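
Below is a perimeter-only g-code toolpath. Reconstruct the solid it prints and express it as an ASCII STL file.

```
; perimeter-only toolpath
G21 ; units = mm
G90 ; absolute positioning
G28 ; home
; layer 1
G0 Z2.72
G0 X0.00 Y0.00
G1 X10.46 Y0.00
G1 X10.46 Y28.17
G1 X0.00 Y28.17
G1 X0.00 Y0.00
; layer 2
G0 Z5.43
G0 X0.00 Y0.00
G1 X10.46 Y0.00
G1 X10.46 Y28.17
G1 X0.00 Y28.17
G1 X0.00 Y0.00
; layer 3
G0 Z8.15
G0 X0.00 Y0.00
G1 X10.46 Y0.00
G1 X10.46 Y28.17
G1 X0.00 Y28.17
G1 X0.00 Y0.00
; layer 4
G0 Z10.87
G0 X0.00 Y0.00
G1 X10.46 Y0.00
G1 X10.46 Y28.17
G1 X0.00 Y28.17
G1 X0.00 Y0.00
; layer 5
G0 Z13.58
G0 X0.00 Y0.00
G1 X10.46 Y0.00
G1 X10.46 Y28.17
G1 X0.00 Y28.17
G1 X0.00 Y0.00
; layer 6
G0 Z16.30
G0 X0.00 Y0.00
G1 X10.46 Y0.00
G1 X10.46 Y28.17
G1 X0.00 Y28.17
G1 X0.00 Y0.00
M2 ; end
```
solid part
  facet normal 0.0000 0.0000 -1.0000
    outer loop
      vertex 10.46 28.17 0.00
      vertex 10.46 0.00 0.00
      vertex 0.00 0.00 0.00
    endloop
  endfacet
  facet normal 0.0000 0.0000 -1.0000
    outer loop
      vertex 0.00 28.17 0.00
      vertex 10.46 28.17 0.00
      vertex 0.00 0.00 0.00
    endloop
  endfacet
  facet normal 0.0000 0.0000 1.0000
    outer loop
      vertex 0.00 0.00 16.30
      vertex 10.46 0.00 16.30
      vertex 10.46 28.17 16.30
    endloop
  endfacet
  facet normal 0.0000 0.0000 1.0000
    outer loop
      vertex 0.00 0.00 16.30
      vertex 10.46 28.17 16.30
      vertex 0.00 28.17 16.30
    endloop
  endfacet
  facet normal 0.0000 -1.0000 0.0000
    outer loop
      vertex 0.00 0.00 0.00
      vertex 10.46 0.00 0.00
      vertex 10.46 0.00 16.30
    endloop
  endfacet
  facet normal 0.0000 -1.0000 0.0000
    outer loop
      vertex 0.00 0.00 0.00
      vertex 10.46 0.00 16.30
      vertex 0.00 0.00 16.30
    endloop
  endfacet
  facet normal 0.0000 1.0000 0.0000
    outer loop
      vertex 10.46 28.17 16.30
      vertex 10.46 28.17 0.00
      vertex 0.00 28.17 0.00
    endloop
  endfacet
  facet normal 0.0000 1.0000 0.0000
    outer loop
      vertex 0.00 28.17 16.30
      vertex 10.46 28.17 16.30
      vertex 0.00 28.17 0.00
    endloop
  endfacet
  facet normal -1.0000 0.0000 0.0000
    outer loop
      vertex 0.00 28.17 16.30
      vertex 0.00 28.17 0.00
      vertex 0.00 0.00 0.00
    endloop
  endfacet
  facet normal -1.0000 0.0000 0.0000
    outer loop
      vertex 0.00 0.00 16.30
      vertex 0.00 28.17 16.30
      vertex 0.00 0.00 0.00
    endloop
  endfacet
  facet normal 1.0000 0.0000 0.0000
    outer loop
      vertex 10.46 0.00 0.00
      vertex 10.46 28.17 0.00
      vertex 10.46 28.17 16.30
    endloop
  endfacet
  facet normal 1.0000 0.0000 0.0000
    outer loop
      vertex 10.46 0.00 0.00
      vertex 10.46 28.17 16.30
      vertex 10.46 0.00 16.30
    endloop
  endfacet
endsolid part

The G0 Z moves step by Δz≈2.72 mm. Every layer's G1 loop is the same polygon, so the solid is a straight extrusion of it from z=0 to z≈16.3. Closing with flat bottom and top caps and triangulating gives 12 facets — a rectangular box, roughly 10.5 × 28.2 mm footprint and 16.3 mm tall.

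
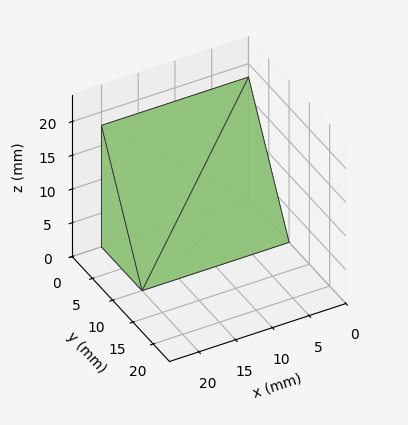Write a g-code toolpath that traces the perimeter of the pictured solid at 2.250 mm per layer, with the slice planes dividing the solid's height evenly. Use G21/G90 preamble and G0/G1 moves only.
Reading the render: the shape is a wedge (ramp): 20 × 10 mm base, rising to 18 mm along the y=0 edge and sloping linearly to z=0 at y=10 (dimensions read to the nearest mm from the axis ticks). For the g-code, the solid's height is divided into equal slices at the stated Δz and each level perimeter traced with G1 moves after a G0 lift.

; perimeter-only toolpath
G21 ; units = mm
G90 ; absolute positioning
G28 ; home
; layer 1
G0 Z2.250
G0 X0.000 Y0.000
G1 X20.000 Y0.000
G1 X20.000 Y8.750
G1 X0.000 Y8.750
G1 X0.000 Y0.000
; layer 2
G0 Z4.500
G0 X0.000 Y0.000
G1 X20.000 Y0.000
G1 X20.000 Y7.500
G1 X0.000 Y7.500
G1 X0.000 Y0.000
; layer 3
G0 Z6.750
G0 X0.000 Y0.000
G1 X20.000 Y0.000
G1 X20.000 Y6.250
G1 X0.000 Y6.250
G1 X0.000 Y0.000
; layer 4
G0 Z9.000
G0 X0.000 Y0.000
G1 X20.000 Y0.000
G1 X20.000 Y5.000
G1 X0.000 Y5.000
G1 X0.000 Y0.000
; layer 5
G0 Z11.250
G0 X0.000 Y0.000
G1 X20.000 Y0.000
G1 X20.000 Y3.750
G1 X0.000 Y3.750
G1 X0.000 Y0.000
; layer 6
G0 Z13.500
G0 X0.000 Y0.000
G1 X20.000 Y0.000
G1 X20.000 Y2.500
G1 X0.000 Y2.500
G1 X0.000 Y0.000
; layer 7
G0 Z15.750
G0 X0.000 Y0.000
G1 X20.000 Y0.000
G1 X20.000 Y1.250
G1 X0.000 Y1.250
G1 X0.000 Y0.000
M2 ; end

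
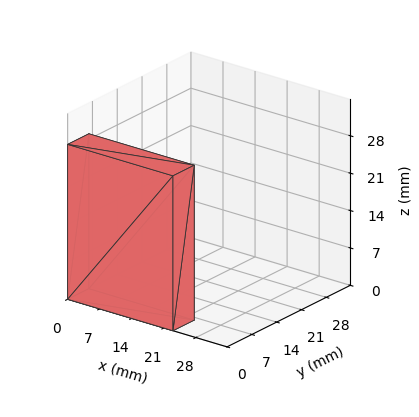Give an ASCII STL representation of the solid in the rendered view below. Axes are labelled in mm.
Reading the render: the shape is a rectangular box, roughly 23 × 6 mm footprint and 29 mm tall (dimensions read to the nearest mm from the axis ticks). For the STL, each face is triangulated and given an outward normal.

solid part
  facet normal 0.0000 0.0000 -1.0000
    outer loop
      vertex 23.00 6.00 0.00
      vertex 23.00 0.00 0.00
      vertex 0.00 0.00 0.00
    endloop
  endfacet
  facet normal 0.0000 0.0000 -1.0000
    outer loop
      vertex 0.00 6.00 0.00
      vertex 23.00 6.00 0.00
      vertex 0.00 0.00 0.00
    endloop
  endfacet
  facet normal 0.0000 0.0000 1.0000
    outer loop
      vertex 0.00 0.00 29.00
      vertex 23.00 0.00 29.00
      vertex 23.00 6.00 29.00
    endloop
  endfacet
  facet normal 0.0000 0.0000 1.0000
    outer loop
      vertex 0.00 0.00 29.00
      vertex 23.00 6.00 29.00
      vertex 0.00 6.00 29.00
    endloop
  endfacet
  facet normal 0.0000 -1.0000 0.0000
    outer loop
      vertex 0.00 0.00 0.00
      vertex 23.00 0.00 0.00
      vertex 23.00 0.00 29.00
    endloop
  endfacet
  facet normal 0.0000 -1.0000 0.0000
    outer loop
      vertex 0.00 0.00 0.00
      vertex 23.00 0.00 29.00
      vertex 0.00 0.00 29.00
    endloop
  endfacet
  facet normal 0.0000 1.0000 0.0000
    outer loop
      vertex 23.00 6.00 29.00
      vertex 23.00 6.00 0.00
      vertex 0.00 6.00 0.00
    endloop
  endfacet
  facet normal 0.0000 1.0000 0.0000
    outer loop
      vertex 0.00 6.00 29.00
      vertex 23.00 6.00 29.00
      vertex 0.00 6.00 0.00
    endloop
  endfacet
  facet normal -1.0000 0.0000 0.0000
    outer loop
      vertex 0.00 6.00 29.00
      vertex 0.00 6.00 0.00
      vertex 0.00 0.00 0.00
    endloop
  endfacet
  facet normal -1.0000 0.0000 0.0000
    outer loop
      vertex 0.00 0.00 29.00
      vertex 0.00 6.00 29.00
      vertex 0.00 0.00 0.00
    endloop
  endfacet
  facet normal 1.0000 0.0000 0.0000
    outer loop
      vertex 23.00 0.00 0.00
      vertex 23.00 6.00 0.00
      vertex 23.00 6.00 29.00
    endloop
  endfacet
  facet normal 1.0000 0.0000 0.0000
    outer loop
      vertex 23.00 0.00 0.00
      vertex 23.00 6.00 29.00
      vertex 23.00 0.00 29.00
    endloop
  endfacet
endsolid part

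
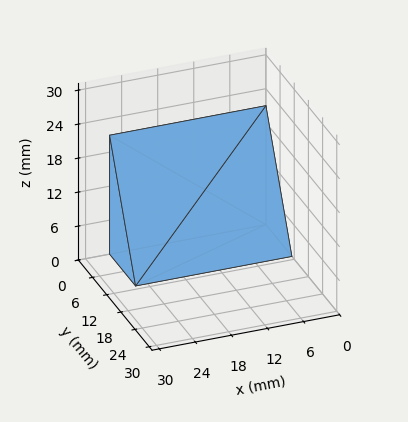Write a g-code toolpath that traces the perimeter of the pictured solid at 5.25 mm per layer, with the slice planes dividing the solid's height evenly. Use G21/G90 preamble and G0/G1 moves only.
Reading the render: the shape is a wedge (ramp): 26 × 11 mm base, rising to 21 mm along the y=0 edge and sloping linearly to z=0 at y=11 (dimensions read to the nearest mm from the axis ticks). For the g-code, the solid's height is divided into equal slices at the stated Δz and each level perimeter traced with G1 moves after a G0 lift.

; perimeter-only toolpath
G21 ; units = mm
G90 ; absolute positioning
G28 ; home
; layer 1
G0 Z5.25
G0 X0.00 Y0.00
G1 X26.00 Y0.00
G1 X26.00 Y8.25
G1 X0.00 Y8.25
G1 X0.00 Y0.00
; layer 2
G0 Z10.50
G0 X0.00 Y0.00
G1 X26.00 Y0.00
G1 X26.00 Y5.50
G1 X0.00 Y5.50
G1 X0.00 Y0.00
; layer 3
G0 Z15.75
G0 X0.00 Y0.00
G1 X26.00 Y0.00
G1 X26.00 Y2.75
G1 X0.00 Y2.75
G1 X0.00 Y0.00
M2 ; end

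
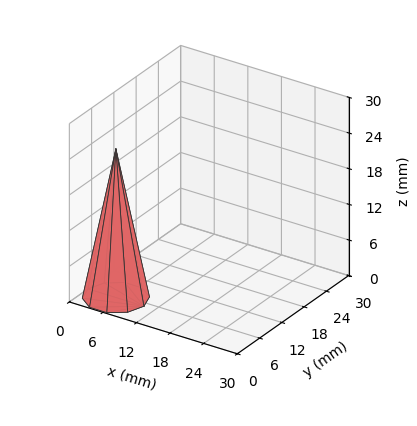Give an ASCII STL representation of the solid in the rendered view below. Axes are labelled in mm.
Reading the render: the shape is a regular 10-sided pyramid, base circumscribed radius ≈ 5 mm, apex at z ≈ 25 mm (dimensions read to the nearest mm from the axis ticks). For the STL, each face is triangulated and given an outward normal.

solid part
  facet normal 0.0000 0.0000 -1.0000
    outer loop
      vertex 6.545 9.755 0.000
      vertex 9.045 7.939 0.000
      vertex 10.000 5.000 0.000
    endloop
  endfacet
  facet normal 0.0000 0.0000 -1.0000
    outer loop
      vertex 3.455 9.755 0.000
      vertex 6.545 9.755 0.000
      vertex 10.000 5.000 0.000
    endloop
  endfacet
  facet normal 0.0000 0.0000 -1.0000
    outer loop
      vertex 0.955 7.939 0.000
      vertex 3.455 9.755 0.000
      vertex 10.000 5.000 0.000
    endloop
  endfacet
  facet normal 0.0000 0.0000 -1.0000
    outer loop
      vertex 0.000 5.000 0.000
      vertex 0.955 7.939 0.000
      vertex 10.000 5.000 0.000
    endloop
  endfacet
  facet normal 0.0000 0.0000 -1.0000
    outer loop
      vertex 0.955 2.061 0.000
      vertex 0.000 5.000 0.000
      vertex 10.000 5.000 0.000
    endloop
  endfacet
  facet normal 0.0000 0.0000 -1.0000
    outer loop
      vertex 3.455 0.245 0.000
      vertex 0.955 2.061 0.000
      vertex 10.000 5.000 0.000
    endloop
  endfacet
  facet normal 0.0000 0.0000 -1.0000
    outer loop
      vertex 6.545 0.245 0.000
      vertex 3.455 0.245 0.000
      vertex 10.000 5.000 0.000
    endloop
  endfacet
  facet normal 0.0000 0.0000 -1.0000
    outer loop
      vertex 9.045 2.061 0.000
      vertex 6.545 0.245 0.000
      vertex 10.000 5.000 0.000
    endloop
  endfacet
  facet normal 0.9343 0.3036 0.1869
    outer loop
      vertex 10.000 5.000 0.000
      vertex 9.045 7.939 0.000
      vertex 5.000 5.000 25.000
    endloop
  endfacet
  facet normal 0.5774 0.7948 0.1869
    outer loop
      vertex 9.045 7.939 0.000
      vertex 6.545 9.755 0.000
      vertex 5.000 5.000 25.000
    endloop
  endfacet
  facet normal 0.0000 0.9824 0.1869
    outer loop
      vertex 6.545 9.755 0.000
      vertex 3.455 9.755 0.000
      vertex 5.000 5.000 25.000
    endloop
  endfacet
  facet normal -0.5774 0.7948 0.1869
    outer loop
      vertex 3.455 9.755 0.000
      vertex 0.955 7.939 0.000
      vertex 5.000 5.000 25.000
    endloop
  endfacet
  facet normal -0.9343 0.3036 0.1869
    outer loop
      vertex 0.955 7.939 0.000
      vertex 0.000 5.000 0.000
      vertex 5.000 5.000 25.000
    endloop
  endfacet
  facet normal -0.9343 -0.3036 0.1869
    outer loop
      vertex 0.000 5.000 0.000
      vertex 0.955 2.061 0.000
      vertex 5.000 5.000 25.000
    endloop
  endfacet
  facet normal -0.5774 -0.7948 0.1869
    outer loop
      vertex 0.955 2.061 0.000
      vertex 3.455 0.245 0.000
      vertex 5.000 5.000 25.000
    endloop
  endfacet
  facet normal 0.0000 -0.9824 0.1869
    outer loop
      vertex 3.455 0.245 0.000
      vertex 6.545 0.245 0.000
      vertex 5.000 5.000 25.000
    endloop
  endfacet
  facet normal 0.5774 -0.7948 0.1869
    outer loop
      vertex 6.545 0.245 0.000
      vertex 9.045 2.061 0.000
      vertex 5.000 5.000 25.000
    endloop
  endfacet
  facet normal 0.9343 -0.3036 0.1869
    outer loop
      vertex 9.045 2.061 0.000
      vertex 10.000 5.000 0.000
      vertex 5.000 5.000 25.000
    endloop
  endfacet
endsolid part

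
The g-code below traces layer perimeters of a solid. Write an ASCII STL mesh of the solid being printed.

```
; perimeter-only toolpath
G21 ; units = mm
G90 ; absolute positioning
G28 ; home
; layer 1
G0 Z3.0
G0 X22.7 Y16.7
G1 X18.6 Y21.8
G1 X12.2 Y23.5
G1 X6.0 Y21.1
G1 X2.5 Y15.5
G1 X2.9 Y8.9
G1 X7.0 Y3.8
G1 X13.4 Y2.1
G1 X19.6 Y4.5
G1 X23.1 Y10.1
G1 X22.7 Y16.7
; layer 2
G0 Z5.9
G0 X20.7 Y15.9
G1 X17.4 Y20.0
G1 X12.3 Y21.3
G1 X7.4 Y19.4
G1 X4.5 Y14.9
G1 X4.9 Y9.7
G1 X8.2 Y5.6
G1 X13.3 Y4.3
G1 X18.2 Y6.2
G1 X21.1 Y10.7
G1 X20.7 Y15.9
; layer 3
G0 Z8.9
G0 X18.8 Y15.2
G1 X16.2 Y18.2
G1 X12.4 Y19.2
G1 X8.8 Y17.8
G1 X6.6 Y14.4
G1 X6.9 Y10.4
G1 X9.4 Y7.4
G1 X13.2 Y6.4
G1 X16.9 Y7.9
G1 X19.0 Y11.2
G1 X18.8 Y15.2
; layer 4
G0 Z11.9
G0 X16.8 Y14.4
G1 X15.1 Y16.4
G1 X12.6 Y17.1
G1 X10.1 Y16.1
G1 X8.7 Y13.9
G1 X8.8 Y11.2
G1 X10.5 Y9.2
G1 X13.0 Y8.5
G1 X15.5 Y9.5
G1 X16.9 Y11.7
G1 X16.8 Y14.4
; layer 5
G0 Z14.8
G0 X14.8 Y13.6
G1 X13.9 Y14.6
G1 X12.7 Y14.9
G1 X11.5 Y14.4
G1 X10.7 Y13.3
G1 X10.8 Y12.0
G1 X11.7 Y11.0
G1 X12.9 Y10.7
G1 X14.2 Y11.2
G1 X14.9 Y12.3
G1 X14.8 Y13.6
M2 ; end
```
solid part
  facet normal 0.0000 0.0000 -1.0000
    outer loop
      vertex 12.1 25.6 0.0
      vertex 19.7 23.6 0.0
      vertex 24.7 17.5 0.0
    endloop
  endfacet
  facet normal 0.0000 0.0000 -1.0000
    outer loop
      vertex 4.7 22.7 0.0
      vertex 12.1 25.6 0.0
      vertex 24.7 17.5 0.0
    endloop
  endfacet
  facet normal 0.0000 0.0000 -1.0000
    outer loop
      vertex 0.4 16.0 0.0
      vertex 4.7 22.7 0.0
      vertex 24.7 17.5 0.0
    endloop
  endfacet
  facet normal 0.0000 0.0000 -1.0000
    outer loop
      vertex 0.9 8.1 0.0
      vertex 0.4 16.0 0.0
      vertex 24.7 17.5 0.0
    endloop
  endfacet
  facet normal 0.0000 0.0000 -1.0000
    outer loop
      vertex 5.9 2.0 0.0
      vertex 0.9 8.1 0.0
      vertex 24.7 17.5 0.0
    endloop
  endfacet
  facet normal 0.0000 0.0000 -1.0000
    outer loop
      vertex 13.5 0.0 0.0
      vertex 5.9 2.0 0.0
      vertex 24.7 17.5 0.0
    endloop
  endfacet
  facet normal 0.0000 0.0000 -1.0000
    outer loop
      vertex 20.9 2.9 0.0
      vertex 13.5 0.0 0.0
      vertex 24.7 17.5 0.0
    endloop
  endfacet
  facet normal 0.0000 0.0000 -1.0000
    outer loop
      vertex 25.2 9.6 0.0
      vertex 20.9 2.9 0.0
      vertex 24.7 17.5 0.0
    endloop
  endfacet
  facet normal 0.6382 0.5231 0.5648
    outer loop
      vertex 24.7 17.5 0.0
      vertex 19.7 23.6 0.0
      vertex 12.8 12.8 17.8
    endloop
  endfacet
  facet normal 0.2099 0.7977 0.5654
    outer loop
      vertex 19.7 23.6 0.0
      vertex 12.1 25.6 0.0
      vertex 12.8 12.8 17.8
    endloop
  endfacet
  facet normal -0.3012 0.7685 0.5645
    outer loop
      vertex 12.1 25.6 0.0
      vertex 4.7 22.7 0.0
      vertex 12.8 12.8 17.8
    endloop
  endfacet
  facet normal -0.6948 0.4459 0.5642
    outer loop
      vertex 4.7 22.7 0.0
      vertex 0.4 16.0 0.0
      vertex 12.8 12.8 17.8
    endloop
  endfacet
  facet normal -0.8238 -0.0521 0.5645
    outer loop
      vertex 0.4 16.0 0.0
      vertex 0.9 8.1 0.0
      vertex 12.8 12.8 17.8
    endloop
  endfacet
  facet normal -0.6382 -0.5231 0.5648
    outer loop
      vertex 0.9 8.1 0.0
      vertex 5.9 2.0 0.0
      vertex 12.8 12.8 17.8
    endloop
  endfacet
  facet normal -0.2099 -0.7977 0.5654
    outer loop
      vertex 5.9 2.0 0.0
      vertex 13.5 0.0 0.0
      vertex 12.8 12.8 17.8
    endloop
  endfacet
  facet normal 0.3012 -0.7685 0.5645
    outer loop
      vertex 13.5 0.0 0.0
      vertex 20.9 2.9 0.0
      vertex 12.8 12.8 17.8
    endloop
  endfacet
  facet normal 0.6948 -0.4459 0.5642
    outer loop
      vertex 20.9 2.9 0.0
      vertex 25.2 9.6 0.0
      vertex 12.8 12.8 17.8
    endloop
  endfacet
  facet normal 0.8238 0.0521 0.5645
    outer loop
      vertex 25.2 9.6 0.0
      vertex 24.7 17.5 0.0
      vertex 12.8 12.8 17.8
    endloop
  endfacet
endsolid part

The G0 Z moves step by Δz≈3.0 mm. The G1 loops shrink linearly with z, so the solid tapers from its base footprint up to z≈17.8. Closing with a flat bottom cap and the tapered top and triangulating gives 18 facets — a regular 10-sided pyramid, base circumscribed radius ≈ 12.8 mm, apex at z ≈ 17.8 mm.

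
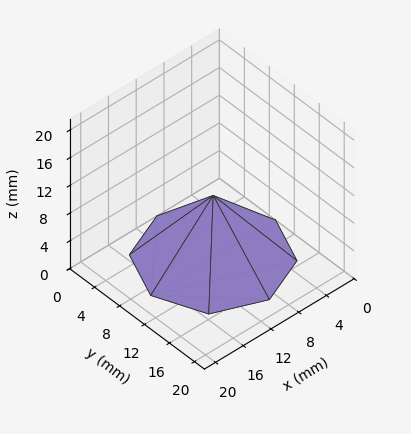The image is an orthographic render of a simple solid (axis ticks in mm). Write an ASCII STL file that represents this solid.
Reading the render: the shape is a regular 8-sided pyramid, base circumscribed radius ≈ 9 mm, apex at z ≈ 9 mm (dimensions read to the nearest mm from the axis ticks). For the STL, each face is triangulated and given an outward normal.

solid part
  facet normal 0.0000 0.0000 -1.0000
    outer loop
      vertex 9.00 18.00 0.00
      vertex 15.36 15.36 0.00
      vertex 18.00 9.00 0.00
    endloop
  endfacet
  facet normal 0.0000 0.0000 -1.0000
    outer loop
      vertex 2.64 15.36 0.00
      vertex 9.00 18.00 0.00
      vertex 18.00 9.00 0.00
    endloop
  endfacet
  facet normal 0.0000 0.0000 -1.0000
    outer loop
      vertex 0.00 9.00 0.00
      vertex 2.64 15.36 0.00
      vertex 18.00 9.00 0.00
    endloop
  endfacet
  facet normal 0.0000 0.0000 -1.0000
    outer loop
      vertex 2.64 2.64 0.00
      vertex 0.00 9.00 0.00
      vertex 18.00 9.00 0.00
    endloop
  endfacet
  facet normal 0.0000 0.0000 -1.0000
    outer loop
      vertex 9.00 0.00 0.00
      vertex 2.64 2.64 0.00
      vertex 18.00 9.00 0.00
    endloop
  endfacet
  facet normal 0.0000 0.0000 -1.0000
    outer loop
      vertex 15.36 2.64 0.00
      vertex 9.00 0.00 0.00
      vertex 18.00 9.00 0.00
    endloop
  endfacet
  facet normal 0.6785 0.2816 0.6785
    outer loop
      vertex 18.00 9.00 0.00
      vertex 15.36 15.36 0.00
      vertex 9.00 9.00 9.00
    endloop
  endfacet
  facet normal 0.2816 0.6785 0.6785
    outer loop
      vertex 15.36 15.36 0.00
      vertex 9.00 18.00 0.00
      vertex 9.00 9.00 9.00
    endloop
  endfacet
  facet normal -0.2816 0.6785 0.6785
    outer loop
      vertex 9.00 18.00 0.00
      vertex 2.64 15.36 0.00
      vertex 9.00 9.00 9.00
    endloop
  endfacet
  facet normal -0.6785 0.2816 0.6785
    outer loop
      vertex 2.64 15.36 0.00
      vertex 0.00 9.00 0.00
      vertex 9.00 9.00 9.00
    endloop
  endfacet
  facet normal -0.6785 -0.2816 0.6785
    outer loop
      vertex 0.00 9.00 0.00
      vertex 2.64 2.64 0.00
      vertex 9.00 9.00 9.00
    endloop
  endfacet
  facet normal -0.2816 -0.6785 0.6785
    outer loop
      vertex 2.64 2.64 0.00
      vertex 9.00 0.00 0.00
      vertex 9.00 9.00 9.00
    endloop
  endfacet
  facet normal 0.2816 -0.6785 0.6785
    outer loop
      vertex 9.00 0.00 0.00
      vertex 15.36 2.64 0.00
      vertex 9.00 9.00 9.00
    endloop
  endfacet
  facet normal 0.6785 -0.2816 0.6785
    outer loop
      vertex 15.36 2.64 0.00
      vertex 18.00 9.00 0.00
      vertex 9.00 9.00 9.00
    endloop
  endfacet
endsolid part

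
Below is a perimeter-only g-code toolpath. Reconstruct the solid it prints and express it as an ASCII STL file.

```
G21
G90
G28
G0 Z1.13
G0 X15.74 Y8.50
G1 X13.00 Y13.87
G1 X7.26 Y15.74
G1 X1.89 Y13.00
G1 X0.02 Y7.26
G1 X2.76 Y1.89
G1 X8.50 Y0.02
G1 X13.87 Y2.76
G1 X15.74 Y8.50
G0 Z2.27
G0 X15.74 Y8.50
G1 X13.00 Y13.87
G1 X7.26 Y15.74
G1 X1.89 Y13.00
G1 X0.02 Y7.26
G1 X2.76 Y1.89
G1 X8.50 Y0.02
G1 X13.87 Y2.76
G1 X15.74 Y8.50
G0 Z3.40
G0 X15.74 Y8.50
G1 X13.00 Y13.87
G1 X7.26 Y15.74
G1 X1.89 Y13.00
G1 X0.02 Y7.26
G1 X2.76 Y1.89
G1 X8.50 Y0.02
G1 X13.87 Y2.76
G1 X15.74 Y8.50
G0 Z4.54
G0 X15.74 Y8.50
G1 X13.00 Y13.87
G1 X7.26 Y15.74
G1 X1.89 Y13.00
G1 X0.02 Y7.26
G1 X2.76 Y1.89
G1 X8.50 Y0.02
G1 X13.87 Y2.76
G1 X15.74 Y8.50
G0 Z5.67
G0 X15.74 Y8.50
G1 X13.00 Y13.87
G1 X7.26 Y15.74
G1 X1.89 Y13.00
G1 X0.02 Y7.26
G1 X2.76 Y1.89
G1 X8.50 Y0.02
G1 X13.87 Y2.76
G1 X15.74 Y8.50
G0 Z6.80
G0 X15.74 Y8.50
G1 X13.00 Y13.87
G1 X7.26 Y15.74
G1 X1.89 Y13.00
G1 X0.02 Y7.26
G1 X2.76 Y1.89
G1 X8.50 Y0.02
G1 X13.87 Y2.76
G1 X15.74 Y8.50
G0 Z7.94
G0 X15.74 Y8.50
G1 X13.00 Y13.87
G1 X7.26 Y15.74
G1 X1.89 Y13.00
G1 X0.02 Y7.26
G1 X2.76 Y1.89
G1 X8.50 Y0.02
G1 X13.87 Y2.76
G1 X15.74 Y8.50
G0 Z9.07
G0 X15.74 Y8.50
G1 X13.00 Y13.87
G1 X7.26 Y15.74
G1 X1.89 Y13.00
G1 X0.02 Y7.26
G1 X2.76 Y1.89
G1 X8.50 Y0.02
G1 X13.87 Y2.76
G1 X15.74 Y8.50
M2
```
solid part
  facet normal 0.0000 0.0000 -1.0000
    outer loop
      vertex 7.26 15.74 0.00
      vertex 13.00 13.87 0.00
      vertex 15.74 8.50 0.00
    endloop
  endfacet
  facet normal 0.0000 0.0000 -1.0000
    outer loop
      vertex 1.89 13.00 0.00
      vertex 7.26 15.74 0.00
      vertex 15.74 8.50 0.00
    endloop
  endfacet
  facet normal 0.0000 0.0000 -1.0000
    outer loop
      vertex 0.02 7.26 0.00
      vertex 1.89 13.00 0.00
      vertex 15.74 8.50 0.00
    endloop
  endfacet
  facet normal 0.0000 0.0000 -1.0000
    outer loop
      vertex 2.76 1.89 0.00
      vertex 0.02 7.26 0.00
      vertex 15.74 8.50 0.00
    endloop
  endfacet
  facet normal 0.0000 0.0000 -1.0000
    outer loop
      vertex 8.50 0.02 0.00
      vertex 2.76 1.89 0.00
      vertex 15.74 8.50 0.00
    endloop
  endfacet
  facet normal 0.0000 0.0000 -1.0000
    outer loop
      vertex 13.87 2.76 0.00
      vertex 8.50 0.02 0.00
      vertex 15.74 8.50 0.00
    endloop
  endfacet
  facet normal 0.0000 0.0000 1.0000
    outer loop
      vertex 15.74 8.50 9.07
      vertex 13.00 13.87 9.07
      vertex 7.26 15.74 9.07
    endloop
  endfacet
  facet normal 0.0000 0.0000 1.0000
    outer loop
      vertex 15.74 8.50 9.07
      vertex 7.26 15.74 9.07
      vertex 1.89 13.00 9.07
    endloop
  endfacet
  facet normal 0.0000 0.0000 1.0000
    outer loop
      vertex 15.74 8.50 9.07
      vertex 1.89 13.00 9.07
      vertex 0.02 7.26 9.07
    endloop
  endfacet
  facet normal 0.0000 0.0000 1.0000
    outer loop
      vertex 15.74 8.50 9.07
      vertex 0.02 7.26 9.07
      vertex 2.76 1.89 9.07
    endloop
  endfacet
  facet normal 0.0000 0.0000 1.0000
    outer loop
      vertex 15.74 8.50 9.07
      vertex 2.76 1.89 9.07
      vertex 8.50 0.02 9.07
    endloop
  endfacet
  facet normal 0.0000 0.0000 1.0000
    outer loop
      vertex 15.74 8.50 9.07
      vertex 8.50 0.02 9.07
      vertex 13.87 2.76 9.07
    endloop
  endfacet
  facet normal 0.8907 0.4545 0.0000
    outer loop
      vertex 15.74 8.50 0.00
      vertex 13.00 13.87 0.00
      vertex 13.00 13.87 9.07
    endloop
  endfacet
  facet normal 0.8907 0.4545 0.0000
    outer loop
      vertex 15.74 8.50 0.00
      vertex 13.00 13.87 9.07
      vertex 15.74 8.50 9.07
    endloop
  endfacet
  facet normal 0.3098 0.9508 0.0000
    outer loop
      vertex 13.00 13.87 0.00
      vertex 7.26 15.74 0.00
      vertex 7.26 15.74 9.07
    endloop
  endfacet
  facet normal 0.3098 0.9508 0.0000
    outer loop
      vertex 13.00 13.87 0.00
      vertex 7.26 15.74 9.07
      vertex 13.00 13.87 9.07
    endloop
  endfacet
  facet normal -0.4545 0.8907 0.0000
    outer loop
      vertex 7.26 15.74 0.00
      vertex 1.89 13.00 0.00
      vertex 1.89 13.00 9.07
    endloop
  endfacet
  facet normal -0.4545 0.8907 0.0000
    outer loop
      vertex 7.26 15.74 0.00
      vertex 1.89 13.00 9.07
      vertex 7.26 15.74 9.07
    endloop
  endfacet
  facet normal -0.9508 0.3098 0.0000
    outer loop
      vertex 1.89 13.00 0.00
      vertex 0.02 7.26 0.00
      vertex 0.02 7.26 9.07
    endloop
  endfacet
  facet normal -0.9508 0.3098 0.0000
    outer loop
      vertex 1.89 13.00 0.00
      vertex 0.02 7.26 9.07
      vertex 1.89 13.00 9.07
    endloop
  endfacet
  facet normal -0.8907 -0.4545 0.0000
    outer loop
      vertex 0.02 7.26 0.00
      vertex 2.76 1.89 0.00
      vertex 2.76 1.89 9.07
    endloop
  endfacet
  facet normal -0.8907 -0.4545 0.0000
    outer loop
      vertex 0.02 7.26 0.00
      vertex 2.76 1.89 9.07
      vertex 0.02 7.26 9.07
    endloop
  endfacet
  facet normal -0.3098 -0.9508 0.0000
    outer loop
      vertex 2.76 1.89 0.00
      vertex 8.50 0.02 0.00
      vertex 8.50 0.02 9.07
    endloop
  endfacet
  facet normal -0.3098 -0.9508 0.0000
    outer loop
      vertex 2.76 1.89 0.00
      vertex 8.50 0.02 9.07
      vertex 2.76 1.89 9.07
    endloop
  endfacet
  facet normal 0.4545 -0.8907 0.0000
    outer loop
      vertex 8.50 0.02 0.00
      vertex 13.87 2.76 0.00
      vertex 13.87 2.76 9.07
    endloop
  endfacet
  facet normal 0.4545 -0.8907 0.0000
    outer loop
      vertex 8.50 0.02 0.00
      vertex 13.87 2.76 9.07
      vertex 8.50 0.02 9.07
    endloop
  endfacet
  facet normal 0.9508 -0.3098 0.0000
    outer loop
      vertex 13.87 2.76 0.00
      vertex 15.74 8.50 0.00
      vertex 15.74 8.50 9.07
    endloop
  endfacet
  facet normal 0.9508 -0.3098 0.0000
    outer loop
      vertex 13.87 2.76 0.00
      vertex 15.74 8.50 9.07
      vertex 13.87 2.76 9.07
    endloop
  endfacet
endsolid part

The G0 Z moves step by Δz≈1.13 mm. Every layer's G1 loop is the same polygon, so the solid is a straight extrusion of it from z=0 to z≈9.07. Closing with flat bottom and top caps and triangulating gives 28 facets — a regular 8-sided prism (a cylinder approximated with 8 flat sides), circumscribed radius ≈ 7.88 mm, height ≈ 9.07 mm.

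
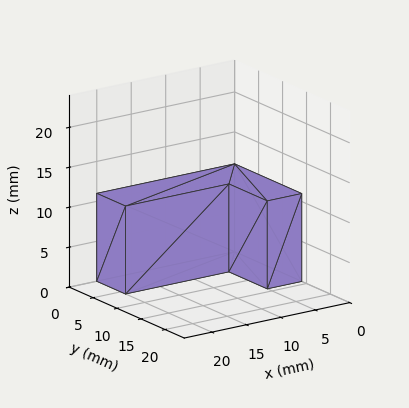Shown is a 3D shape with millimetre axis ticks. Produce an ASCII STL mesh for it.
Reading the render: the shape is an L-shaped prism: outer 20 × 14 mm, arm thicknesses ≈ 6 mm (horizontal) and 5 mm (vertical), extruded 11 mm in z (dimensions read to the nearest mm from the axis ticks). For the STL, each face is triangulated and given an outward normal.

solid part
  facet normal 0.0000 0.0000 -1.0000
    outer loop
      vertex 20.00 6.00 0.00
      vertex 20.00 0.00 0.00
      vertex 0.00 0.00 0.00
    endloop
  endfacet
  facet normal 0.0000 0.0000 -1.0000
    outer loop
      vertex 5.00 6.00 0.00
      vertex 20.00 6.00 0.00
      vertex 0.00 0.00 0.00
    endloop
  endfacet
  facet normal 0.0000 0.0000 -1.0000
    outer loop
      vertex 5.00 14.00 0.00
      vertex 5.00 6.00 0.00
      vertex 0.00 0.00 0.00
    endloop
  endfacet
  facet normal 0.0000 0.0000 -1.0000
    outer loop
      vertex 0.00 14.00 0.00
      vertex 5.00 14.00 0.00
      vertex 0.00 0.00 0.00
    endloop
  endfacet
  facet normal 0.0000 0.0000 1.0000
    outer loop
      vertex 0.00 0.00 11.00
      vertex 20.00 0.00 11.00
      vertex 20.00 6.00 11.00
    endloop
  endfacet
  facet normal 0.0000 0.0000 1.0000
    outer loop
      vertex 0.00 0.00 11.00
      vertex 20.00 6.00 11.00
      vertex 5.00 6.00 11.00
    endloop
  endfacet
  facet normal 0.0000 0.0000 1.0000
    outer loop
      vertex 0.00 0.00 11.00
      vertex 5.00 6.00 11.00
      vertex 5.00 14.00 11.00
    endloop
  endfacet
  facet normal 0.0000 0.0000 1.0000
    outer loop
      vertex 0.00 0.00 11.00
      vertex 5.00 14.00 11.00
      vertex 0.00 14.00 11.00
    endloop
  endfacet
  facet normal 0.0000 -1.0000 0.0000
    outer loop
      vertex 0.00 0.00 0.00
      vertex 20.00 0.00 0.00
      vertex 20.00 0.00 11.00
    endloop
  endfacet
  facet normal 0.0000 -1.0000 0.0000
    outer loop
      vertex 0.00 0.00 0.00
      vertex 20.00 0.00 11.00
      vertex 0.00 0.00 11.00
    endloop
  endfacet
  facet normal 1.0000 0.0000 0.0000
    outer loop
      vertex 20.00 0.00 0.00
      vertex 20.00 6.00 0.00
      vertex 20.00 6.00 11.00
    endloop
  endfacet
  facet normal 1.0000 0.0000 0.0000
    outer loop
      vertex 20.00 0.00 0.00
      vertex 20.00 6.00 11.00
      vertex 20.00 0.00 11.00
    endloop
  endfacet
  facet normal 0.0000 1.0000 0.0000
    outer loop
      vertex 20.00 6.00 0.00
      vertex 5.00 6.00 0.00
      vertex 5.00 6.00 11.00
    endloop
  endfacet
  facet normal 0.0000 1.0000 0.0000
    outer loop
      vertex 20.00 6.00 0.00
      vertex 5.00 6.00 11.00
      vertex 20.00 6.00 11.00
    endloop
  endfacet
  facet normal 1.0000 0.0000 0.0000
    outer loop
      vertex 5.00 6.00 0.00
      vertex 5.00 14.00 0.00
      vertex 5.00 14.00 11.00
    endloop
  endfacet
  facet normal 1.0000 0.0000 0.0000
    outer loop
      vertex 5.00 6.00 0.00
      vertex 5.00 14.00 11.00
      vertex 5.00 6.00 11.00
    endloop
  endfacet
  facet normal 0.0000 1.0000 0.0000
    outer loop
      vertex 5.00 14.00 0.00
      vertex 0.00 14.00 0.00
      vertex 0.00 14.00 11.00
    endloop
  endfacet
  facet normal 0.0000 1.0000 0.0000
    outer loop
      vertex 5.00 14.00 0.00
      vertex 0.00 14.00 11.00
      vertex 5.00 14.00 11.00
    endloop
  endfacet
  facet normal -1.0000 0.0000 0.0000
    outer loop
      vertex 0.00 14.00 0.00
      vertex 0.00 0.00 0.00
      vertex 0.00 0.00 11.00
    endloop
  endfacet
  facet normal -1.0000 0.0000 0.0000
    outer loop
      vertex 0.00 14.00 0.00
      vertex 0.00 0.00 11.00
      vertex 0.00 14.00 11.00
    endloop
  endfacet
endsolid part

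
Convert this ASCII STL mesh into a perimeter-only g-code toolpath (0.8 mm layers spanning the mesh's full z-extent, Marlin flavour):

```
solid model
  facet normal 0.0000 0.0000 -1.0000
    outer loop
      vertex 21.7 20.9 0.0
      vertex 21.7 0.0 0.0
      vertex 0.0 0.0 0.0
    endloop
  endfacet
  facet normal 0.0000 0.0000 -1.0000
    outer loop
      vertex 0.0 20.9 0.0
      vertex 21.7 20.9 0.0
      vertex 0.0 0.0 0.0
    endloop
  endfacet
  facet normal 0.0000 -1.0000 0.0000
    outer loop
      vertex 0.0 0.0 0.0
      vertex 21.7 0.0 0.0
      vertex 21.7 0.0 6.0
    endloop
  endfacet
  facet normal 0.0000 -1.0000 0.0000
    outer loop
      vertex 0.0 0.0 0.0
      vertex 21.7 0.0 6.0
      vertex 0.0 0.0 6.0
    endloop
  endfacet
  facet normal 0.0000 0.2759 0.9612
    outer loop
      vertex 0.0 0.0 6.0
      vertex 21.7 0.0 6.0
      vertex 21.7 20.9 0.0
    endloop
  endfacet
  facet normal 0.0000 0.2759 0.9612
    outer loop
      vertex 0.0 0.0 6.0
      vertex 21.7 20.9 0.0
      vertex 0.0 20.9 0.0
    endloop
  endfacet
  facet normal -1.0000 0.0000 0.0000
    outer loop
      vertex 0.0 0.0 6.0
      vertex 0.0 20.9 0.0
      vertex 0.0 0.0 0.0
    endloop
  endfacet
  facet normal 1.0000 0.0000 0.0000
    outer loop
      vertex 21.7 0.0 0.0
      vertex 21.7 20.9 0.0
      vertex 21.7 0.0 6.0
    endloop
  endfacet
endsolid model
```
; perimeter-only toolpath
G21 ; units = mm
G90 ; absolute positioning
G28 ; home
; layer 1
G0 Z0.8
G0 X0.0 Y0.0
G1 X21.7 Y0.0
G1 X21.7 Y18.3
G1 X0.0 Y18.3
G1 X0.0 Y0.0
; layer 2
G0 Z1.5
G0 X0.0 Y0.0
G1 X21.7 Y0.0
G1 X21.7 Y15.7
G1 X0.0 Y15.7
G1 X0.0 Y0.0
; layer 3
G0 Z2.2
G0 X0.0 Y0.0
G1 X21.7 Y0.0
G1 X21.7 Y13.1
G1 X0.0 Y13.1
G1 X0.0 Y0.0
; layer 4
G0 Z3.0
G0 X0.0 Y0.0
G1 X21.7 Y0.0
G1 X21.7 Y10.4
G1 X0.0 Y10.4
G1 X0.0 Y0.0
; layer 5
G0 Z3.8
G0 X0.0 Y0.0
G1 X21.7 Y0.0
G1 X21.7 Y7.8
G1 X0.0 Y7.8
G1 X0.0 Y0.0
; layer 6
G0 Z4.5
G0 X0.0 Y0.0
G1 X21.7 Y0.0
G1 X21.7 Y5.2
G1 X0.0 Y5.2
G1 X0.0 Y0.0
; layer 7
G0 Z5.2
G0 X0.0 Y0.0
G1 X21.7 Y0.0
G1 X21.7 Y2.6
G1 X0.0 Y2.6
G1 X0.0 Y0.0
M2 ; end

The solid is a wedge (ramp): 21.7 × 20.9 mm base, rising to 6 mm along the y=0 edge and sloping linearly to z=0 at y=20.9. Slicing at Δz = 0.8 mm — 8 equal slices spanning the solid's height, so layer i sits at z = i·h/8 — gives 7 non-empty perimeters. Each is a 4-segment closed polygon; G0 lifts to the layer z and rapids to the start vertex, then G1 traces the edges. The cross-section shrinks linearly with z (the slice at the apex is degenerate and omitted).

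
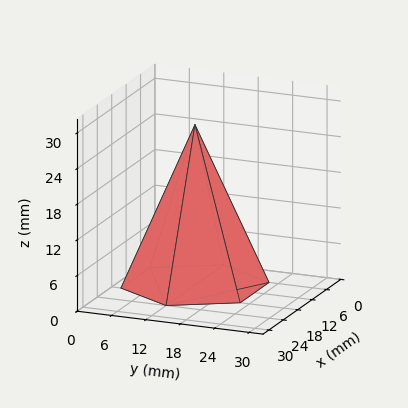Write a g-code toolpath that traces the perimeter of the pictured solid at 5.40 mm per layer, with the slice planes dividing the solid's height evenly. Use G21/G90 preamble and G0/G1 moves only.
Reading the render: the shape is a regular 6-sided pyramid, base circumscribed radius ≈ 12 mm, apex at z ≈ 27 mm (dimensions read to the nearest mm from the axis ticks). For the g-code, the solid's height is divided into equal slices at the stated Δz and each level perimeter traced with G1 moves after a G0 lift.

; perimeter-only toolpath
G21 ; units = mm
G90 ; absolute positioning
G28 ; home
; layer 1
G0 Z5.40
G0 X21.60 Y12.00
G1 X16.80 Y20.31
G1 X7.20 Y20.31
G1 X2.40 Y12.00
G1 X7.20 Y3.69
G1 X16.80 Y3.69
G1 X21.60 Y12.00
; layer 2
G0 Z10.80
G0 X19.20 Y12.00
G1 X15.60 Y18.23
G1 X8.40 Y18.23
G1 X4.80 Y12.00
G1 X8.40 Y5.77
G1 X15.60 Y5.77
G1 X19.20 Y12.00
; layer 3
G0 Z16.20
G0 X16.80 Y12.00
G1 X14.40 Y16.16
G1 X9.60 Y16.16
G1 X7.20 Y12.00
G1 X9.60 Y7.84
G1 X14.40 Y7.84
G1 X16.80 Y12.00
; layer 4
G0 Z21.60
G0 X14.40 Y12.00
G1 X13.20 Y14.08
G1 X10.80 Y14.08
G1 X9.60 Y12.00
G1 X10.80 Y9.92
G1 X13.20 Y9.92
G1 X14.40 Y12.00
M2 ; end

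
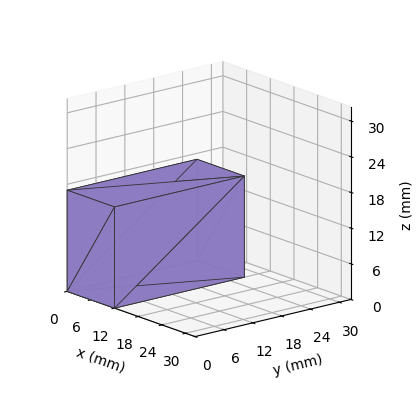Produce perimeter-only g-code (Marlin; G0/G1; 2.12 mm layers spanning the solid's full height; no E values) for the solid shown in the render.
Reading the render: the shape is a rectangular box, roughly 12 × 27 mm footprint and 17 mm tall (dimensions read to the nearest mm from the axis ticks). For the g-code, the solid's height is divided into equal slices at the stated Δz and each level perimeter traced with G1 moves after a G0 lift.

; perimeter-only toolpath
G21 ; units = mm
G90 ; absolute positioning
G28 ; home
; layer 1
G0 Z2.12
G0 X0.00 Y0.00
G1 X12.00 Y0.00
G1 X12.00 Y27.00
G1 X0.00 Y27.00
G1 X0.00 Y0.00
; layer 2
G0 Z4.25
G0 X0.00 Y0.00
G1 X12.00 Y0.00
G1 X12.00 Y27.00
G1 X0.00 Y27.00
G1 X0.00 Y0.00
; layer 3
G0 Z6.38
G0 X0.00 Y0.00
G1 X12.00 Y0.00
G1 X12.00 Y27.00
G1 X0.00 Y27.00
G1 X0.00 Y0.00
; layer 4
G0 Z8.50
G0 X0.00 Y0.00
G1 X12.00 Y0.00
G1 X12.00 Y27.00
G1 X0.00 Y27.00
G1 X0.00 Y0.00
; layer 5
G0 Z10.62
G0 X0.00 Y0.00
G1 X12.00 Y0.00
G1 X12.00 Y27.00
G1 X0.00 Y27.00
G1 X0.00 Y0.00
; layer 6
G0 Z12.75
G0 X0.00 Y0.00
G1 X12.00 Y0.00
G1 X12.00 Y27.00
G1 X0.00 Y27.00
G1 X0.00 Y0.00
; layer 7
G0 Z14.88
G0 X0.00 Y0.00
G1 X12.00 Y0.00
G1 X12.00 Y27.00
G1 X0.00 Y27.00
G1 X0.00 Y0.00
; layer 8
G0 Z17.00
G0 X0.00 Y0.00
G1 X12.00 Y0.00
G1 X12.00 Y27.00
G1 X0.00 Y27.00
G1 X0.00 Y0.00
M2 ; end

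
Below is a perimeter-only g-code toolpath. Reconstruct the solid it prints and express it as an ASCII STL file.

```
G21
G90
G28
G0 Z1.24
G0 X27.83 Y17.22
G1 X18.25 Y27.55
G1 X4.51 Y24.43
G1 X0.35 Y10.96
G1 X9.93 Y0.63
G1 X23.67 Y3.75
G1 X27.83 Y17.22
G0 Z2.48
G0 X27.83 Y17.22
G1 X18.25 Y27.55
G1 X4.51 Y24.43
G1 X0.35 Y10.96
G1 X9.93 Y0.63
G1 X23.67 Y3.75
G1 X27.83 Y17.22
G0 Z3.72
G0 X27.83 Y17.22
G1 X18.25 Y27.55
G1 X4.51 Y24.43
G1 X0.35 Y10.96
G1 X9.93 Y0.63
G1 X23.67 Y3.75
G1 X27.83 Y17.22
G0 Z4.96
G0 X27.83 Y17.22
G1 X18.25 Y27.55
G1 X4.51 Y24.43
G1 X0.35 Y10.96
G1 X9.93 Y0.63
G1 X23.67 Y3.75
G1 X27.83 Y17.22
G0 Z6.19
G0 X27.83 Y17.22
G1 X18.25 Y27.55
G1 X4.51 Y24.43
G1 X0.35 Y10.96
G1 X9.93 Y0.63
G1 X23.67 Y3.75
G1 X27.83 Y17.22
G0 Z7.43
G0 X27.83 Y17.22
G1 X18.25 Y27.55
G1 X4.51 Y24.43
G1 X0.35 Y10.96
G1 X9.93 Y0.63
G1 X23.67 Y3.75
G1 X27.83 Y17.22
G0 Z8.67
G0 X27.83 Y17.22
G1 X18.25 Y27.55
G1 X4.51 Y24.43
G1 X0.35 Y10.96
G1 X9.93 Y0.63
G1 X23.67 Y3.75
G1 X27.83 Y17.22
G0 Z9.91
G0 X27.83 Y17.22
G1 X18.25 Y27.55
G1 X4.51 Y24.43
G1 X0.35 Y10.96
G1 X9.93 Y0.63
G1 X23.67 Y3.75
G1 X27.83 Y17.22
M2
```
solid part
  facet normal 0.0000 0.0000 -1.0000
    outer loop
      vertex 4.51 24.43 0.00
      vertex 18.25 27.55 0.00
      vertex 27.83 17.22 0.00
    endloop
  endfacet
  facet normal 0.0000 0.0000 -1.0000
    outer loop
      vertex 0.35 10.96 0.00
      vertex 4.51 24.43 0.00
      vertex 27.83 17.22 0.00
    endloop
  endfacet
  facet normal 0.0000 0.0000 -1.0000
    outer loop
      vertex 9.93 0.63 0.00
      vertex 0.35 10.96 0.00
      vertex 27.83 17.22 0.00
    endloop
  endfacet
  facet normal 0.0000 0.0000 -1.0000
    outer loop
      vertex 23.67 3.75 0.00
      vertex 9.93 0.63 0.00
      vertex 27.83 17.22 0.00
    endloop
  endfacet
  facet normal 0.0000 0.0000 1.0000
    outer loop
      vertex 27.83 17.22 9.91
      vertex 18.25 27.55 9.91
      vertex 4.51 24.43 9.91
    endloop
  endfacet
  facet normal 0.0000 0.0000 1.0000
    outer loop
      vertex 27.83 17.22 9.91
      vertex 4.51 24.43 9.91
      vertex 0.35 10.96 9.91
    endloop
  endfacet
  facet normal 0.0000 0.0000 1.0000
    outer loop
      vertex 27.83 17.22 9.91
      vertex 0.35 10.96 9.91
      vertex 9.93 0.63 9.91
    endloop
  endfacet
  facet normal 0.0000 0.0000 1.0000
    outer loop
      vertex 27.83 17.22 9.91
      vertex 9.93 0.63 9.91
      vertex 23.67 3.75 9.91
    endloop
  endfacet
  facet normal 0.7332 0.6800 0.0000
    outer loop
      vertex 27.83 17.22 0.00
      vertex 18.25 27.55 0.00
      vertex 18.25 27.55 9.91
    endloop
  endfacet
  facet normal 0.7332 0.6800 0.0000
    outer loop
      vertex 27.83 17.22 0.00
      vertex 18.25 27.55 9.91
      vertex 27.83 17.22 9.91
    endloop
  endfacet
  facet normal -0.2214 0.9752 0.0000
    outer loop
      vertex 18.25 27.55 0.00
      vertex 4.51 24.43 0.00
      vertex 4.51 24.43 9.91
    endloop
  endfacet
  facet normal -0.2214 0.9752 0.0000
    outer loop
      vertex 18.25 27.55 0.00
      vertex 4.51 24.43 9.91
      vertex 18.25 27.55 9.91
    endloop
  endfacet
  facet normal -0.9555 0.2951 0.0000
    outer loop
      vertex 4.51 24.43 0.00
      vertex 0.35 10.96 0.00
      vertex 0.35 10.96 9.91
    endloop
  endfacet
  facet normal -0.9555 0.2951 0.0000
    outer loop
      vertex 4.51 24.43 0.00
      vertex 0.35 10.96 9.91
      vertex 4.51 24.43 9.91
    endloop
  endfacet
  facet normal -0.7332 -0.6800 0.0000
    outer loop
      vertex 0.35 10.96 0.00
      vertex 9.93 0.63 0.00
      vertex 9.93 0.63 9.91
    endloop
  endfacet
  facet normal -0.7332 -0.6800 0.0000
    outer loop
      vertex 0.35 10.96 0.00
      vertex 9.93 0.63 9.91
      vertex 0.35 10.96 9.91
    endloop
  endfacet
  facet normal 0.2214 -0.9752 0.0000
    outer loop
      vertex 9.93 0.63 0.00
      vertex 23.67 3.75 0.00
      vertex 23.67 3.75 9.91
    endloop
  endfacet
  facet normal 0.2214 -0.9752 0.0000
    outer loop
      vertex 9.93 0.63 0.00
      vertex 23.67 3.75 9.91
      vertex 9.93 0.63 9.91
    endloop
  endfacet
  facet normal 0.9555 -0.2951 0.0000
    outer loop
      vertex 23.67 3.75 0.00
      vertex 27.83 17.22 0.00
      vertex 27.83 17.22 9.91
    endloop
  endfacet
  facet normal 0.9555 -0.2951 0.0000
    outer loop
      vertex 23.67 3.75 0.00
      vertex 27.83 17.22 9.91
      vertex 23.67 3.75 9.91
    endloop
  endfacet
endsolid part

The G0 Z moves step by Δz≈1.24 mm. Every layer's G1 loop is the same polygon, so the solid is a straight extrusion of it from z=0 to z≈9.91. Closing with flat bottom and top caps and triangulating gives 20 facets — a regular 6-sided prism (a cylinder approximated with 6 flat sides), circumscribed radius ≈ 14.1 mm, height ≈ 9.91 mm.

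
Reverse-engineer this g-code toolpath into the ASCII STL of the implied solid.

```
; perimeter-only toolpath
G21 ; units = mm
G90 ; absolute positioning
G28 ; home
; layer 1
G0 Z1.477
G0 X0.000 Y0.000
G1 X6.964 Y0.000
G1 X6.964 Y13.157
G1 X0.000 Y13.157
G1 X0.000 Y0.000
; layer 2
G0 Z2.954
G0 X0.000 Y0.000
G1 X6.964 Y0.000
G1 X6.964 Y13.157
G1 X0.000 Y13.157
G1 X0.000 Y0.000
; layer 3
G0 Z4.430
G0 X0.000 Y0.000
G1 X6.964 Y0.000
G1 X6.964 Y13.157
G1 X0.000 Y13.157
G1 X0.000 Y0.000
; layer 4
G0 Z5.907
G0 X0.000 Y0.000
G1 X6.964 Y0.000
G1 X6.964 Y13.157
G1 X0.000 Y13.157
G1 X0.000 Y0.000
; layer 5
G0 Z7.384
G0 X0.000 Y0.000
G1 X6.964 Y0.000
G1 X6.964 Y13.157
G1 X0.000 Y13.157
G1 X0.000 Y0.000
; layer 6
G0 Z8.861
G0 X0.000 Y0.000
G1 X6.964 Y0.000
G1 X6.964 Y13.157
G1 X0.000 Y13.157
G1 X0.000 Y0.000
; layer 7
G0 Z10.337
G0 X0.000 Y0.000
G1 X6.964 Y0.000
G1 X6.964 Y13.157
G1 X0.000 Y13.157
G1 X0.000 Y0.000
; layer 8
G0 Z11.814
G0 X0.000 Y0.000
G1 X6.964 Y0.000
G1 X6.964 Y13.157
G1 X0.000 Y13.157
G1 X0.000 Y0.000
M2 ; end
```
solid part
  facet normal 0.0000 0.0000 -1.0000
    outer loop
      vertex 6.964 13.157 0.000
      vertex 6.964 0.000 0.000
      vertex 0.000 0.000 0.000
    endloop
  endfacet
  facet normal 0.0000 0.0000 -1.0000
    outer loop
      vertex 0.000 13.157 0.000
      vertex 6.964 13.157 0.000
      vertex 0.000 0.000 0.000
    endloop
  endfacet
  facet normal 0.0000 0.0000 1.0000
    outer loop
      vertex 0.000 0.000 11.814
      vertex 6.964 0.000 11.814
      vertex 6.964 13.157 11.814
    endloop
  endfacet
  facet normal 0.0000 0.0000 1.0000
    outer loop
      vertex 0.000 0.000 11.814
      vertex 6.964 13.157 11.814
      vertex 0.000 13.157 11.814
    endloop
  endfacet
  facet normal 0.0000 -1.0000 0.0000
    outer loop
      vertex 0.000 0.000 0.000
      vertex 6.964 0.000 0.000
      vertex 6.964 0.000 11.814
    endloop
  endfacet
  facet normal 0.0000 -1.0000 0.0000
    outer loop
      vertex 0.000 0.000 0.000
      vertex 6.964 0.000 11.814
      vertex 0.000 0.000 11.814
    endloop
  endfacet
  facet normal 0.0000 1.0000 0.0000
    outer loop
      vertex 6.964 13.157 11.814
      vertex 6.964 13.157 0.000
      vertex 0.000 13.157 0.000
    endloop
  endfacet
  facet normal 0.0000 1.0000 0.0000
    outer loop
      vertex 0.000 13.157 11.814
      vertex 6.964 13.157 11.814
      vertex 0.000 13.157 0.000
    endloop
  endfacet
  facet normal -1.0000 0.0000 0.0000
    outer loop
      vertex 0.000 13.157 11.814
      vertex 0.000 13.157 0.000
      vertex 0.000 0.000 0.000
    endloop
  endfacet
  facet normal -1.0000 0.0000 0.0000
    outer loop
      vertex 0.000 0.000 11.814
      vertex 0.000 13.157 11.814
      vertex 0.000 0.000 0.000
    endloop
  endfacet
  facet normal 1.0000 0.0000 0.0000
    outer loop
      vertex 6.964 0.000 0.000
      vertex 6.964 13.157 0.000
      vertex 6.964 13.157 11.814
    endloop
  endfacet
  facet normal 1.0000 0.0000 0.0000
    outer loop
      vertex 6.964 0.000 0.000
      vertex 6.964 13.157 11.814
      vertex 6.964 0.000 11.814
    endloop
  endfacet
endsolid part

The G0 Z moves step by Δz≈1.477 mm. Every layer's G1 loop is the same polygon, so the solid is a straight extrusion of it from z=0 to z≈11.8. Closing with flat bottom and top caps and triangulating gives 12 facets — a rectangular box, roughly 6.96 × 13.2 mm footprint and 11.8 mm tall.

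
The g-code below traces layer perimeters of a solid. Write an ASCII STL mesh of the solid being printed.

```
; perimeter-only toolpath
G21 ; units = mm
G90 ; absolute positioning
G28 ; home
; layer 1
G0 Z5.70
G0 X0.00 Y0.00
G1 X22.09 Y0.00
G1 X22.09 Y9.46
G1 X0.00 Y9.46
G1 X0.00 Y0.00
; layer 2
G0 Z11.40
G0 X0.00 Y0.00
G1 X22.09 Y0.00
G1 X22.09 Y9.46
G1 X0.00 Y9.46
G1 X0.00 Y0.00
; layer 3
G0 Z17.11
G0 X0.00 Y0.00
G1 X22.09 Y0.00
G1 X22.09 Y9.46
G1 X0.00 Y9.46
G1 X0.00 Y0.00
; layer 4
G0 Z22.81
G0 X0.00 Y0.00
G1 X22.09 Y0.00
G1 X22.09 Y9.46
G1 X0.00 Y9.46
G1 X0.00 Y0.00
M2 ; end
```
solid part
  facet normal 0.0000 0.0000 -1.0000
    outer loop
      vertex 22.09 9.46 0.00
      vertex 22.09 0.00 0.00
      vertex 0.00 0.00 0.00
    endloop
  endfacet
  facet normal 0.0000 0.0000 -1.0000
    outer loop
      vertex 0.00 9.46 0.00
      vertex 22.09 9.46 0.00
      vertex 0.00 0.00 0.00
    endloop
  endfacet
  facet normal 0.0000 0.0000 1.0000
    outer loop
      vertex 0.00 0.00 22.81
      vertex 22.09 0.00 22.81
      vertex 22.09 9.46 22.81
    endloop
  endfacet
  facet normal 0.0000 0.0000 1.0000
    outer loop
      vertex 0.00 0.00 22.81
      vertex 22.09 9.46 22.81
      vertex 0.00 9.46 22.81
    endloop
  endfacet
  facet normal 0.0000 -1.0000 0.0000
    outer loop
      vertex 0.00 0.00 0.00
      vertex 22.09 0.00 0.00
      vertex 22.09 0.00 22.81
    endloop
  endfacet
  facet normal 0.0000 -1.0000 0.0000
    outer loop
      vertex 0.00 0.00 0.00
      vertex 22.09 0.00 22.81
      vertex 0.00 0.00 22.81
    endloop
  endfacet
  facet normal 0.0000 1.0000 0.0000
    outer loop
      vertex 22.09 9.46 22.81
      vertex 22.09 9.46 0.00
      vertex 0.00 9.46 0.00
    endloop
  endfacet
  facet normal 0.0000 1.0000 0.0000
    outer loop
      vertex 0.00 9.46 22.81
      vertex 22.09 9.46 22.81
      vertex 0.00 9.46 0.00
    endloop
  endfacet
  facet normal -1.0000 0.0000 0.0000
    outer loop
      vertex 0.00 9.46 22.81
      vertex 0.00 9.46 0.00
      vertex 0.00 0.00 0.00
    endloop
  endfacet
  facet normal -1.0000 0.0000 0.0000
    outer loop
      vertex 0.00 0.00 22.81
      vertex 0.00 9.46 22.81
      vertex 0.00 0.00 0.00
    endloop
  endfacet
  facet normal 1.0000 0.0000 0.0000
    outer loop
      vertex 22.09 0.00 0.00
      vertex 22.09 9.46 0.00
      vertex 22.09 9.46 22.81
    endloop
  endfacet
  facet normal 1.0000 0.0000 0.0000
    outer loop
      vertex 22.09 0.00 0.00
      vertex 22.09 9.46 22.81
      vertex 22.09 0.00 22.81
    endloop
  endfacet
endsolid part

The G0 Z moves step by Δz≈5.70 mm. Every layer's G1 loop is the same polygon, so the solid is a straight extrusion of it from z=0 to z≈22.8. Closing with flat bottom and top caps and triangulating gives 12 facets — a rectangular box, roughly 22.1 × 9.46 mm footprint and 22.8 mm tall.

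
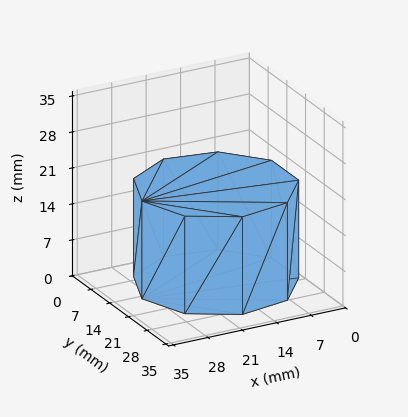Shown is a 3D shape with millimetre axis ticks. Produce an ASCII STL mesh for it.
Reading the render: the shape is a regular 9-sided prism (a cylinder approximated with 9 flat sides), circumscribed radius ≈ 15 mm, height ≈ 19 mm (dimensions read to the nearest mm from the axis ticks). For the STL, each face is triangulated and given an outward normal.

solid part
  facet normal 0.0000 0.0000 -1.0000
    outer loop
      vertex 17.6 29.8 0.0
      vertex 26.5 24.6 0.0
      vertex 30.0 15.0 0.0
    endloop
  endfacet
  facet normal 0.0000 0.0000 -1.0000
    outer loop
      vertex 7.5 28.0 0.0
      vertex 17.6 29.8 0.0
      vertex 30.0 15.0 0.0
    endloop
  endfacet
  facet normal 0.0000 0.0000 -1.0000
    outer loop
      vertex 0.9 20.1 0.0
      vertex 7.5 28.0 0.0
      vertex 30.0 15.0 0.0
    endloop
  endfacet
  facet normal 0.0000 0.0000 -1.0000
    outer loop
      vertex 0.9 9.9 0.0
      vertex 0.9 20.1 0.0
      vertex 30.0 15.0 0.0
    endloop
  endfacet
  facet normal 0.0000 0.0000 -1.0000
    outer loop
      vertex 7.5 2.0 0.0
      vertex 0.9 9.9 0.0
      vertex 30.0 15.0 0.0
    endloop
  endfacet
  facet normal 0.0000 0.0000 -1.0000
    outer loop
      vertex 17.6 0.2 0.0
      vertex 7.5 2.0 0.0
      vertex 30.0 15.0 0.0
    endloop
  endfacet
  facet normal 0.0000 0.0000 -1.0000
    outer loop
      vertex 26.5 5.4 0.0
      vertex 17.6 0.2 0.0
      vertex 30.0 15.0 0.0
    endloop
  endfacet
  facet normal 0.0000 0.0000 1.0000
    outer loop
      vertex 30.0 15.0 19.0
      vertex 26.5 24.6 19.0
      vertex 17.6 29.8 19.0
    endloop
  endfacet
  facet normal 0.0000 0.0000 1.0000
    outer loop
      vertex 30.0 15.0 19.0
      vertex 17.6 29.8 19.0
      vertex 7.5 28.0 19.0
    endloop
  endfacet
  facet normal 0.0000 0.0000 1.0000
    outer loop
      vertex 30.0 15.0 19.0
      vertex 7.5 28.0 19.0
      vertex 0.9 20.1 19.0
    endloop
  endfacet
  facet normal 0.0000 0.0000 1.0000
    outer loop
      vertex 30.0 15.0 19.0
      vertex 0.9 20.1 19.0
      vertex 0.9 9.9 19.0
    endloop
  endfacet
  facet normal 0.0000 0.0000 1.0000
    outer loop
      vertex 30.0 15.0 19.0
      vertex 0.9 9.9 19.0
      vertex 7.5 2.0 19.0
    endloop
  endfacet
  facet normal 0.0000 0.0000 1.0000
    outer loop
      vertex 30.0 15.0 19.0
      vertex 7.5 2.0 19.0
      vertex 17.6 0.2 19.0
    endloop
  endfacet
  facet normal 0.0000 0.0000 1.0000
    outer loop
      vertex 30.0 15.0 19.0
      vertex 17.6 0.2 19.0
      vertex 26.5 5.4 19.0
    endloop
  endfacet
  facet normal 0.9395 0.3425 0.0000
    outer loop
      vertex 30.0 15.0 0.0
      vertex 26.5 24.6 0.0
      vertex 26.5 24.6 19.0
    endloop
  endfacet
  facet normal 0.9395 0.3425 0.0000
    outer loop
      vertex 30.0 15.0 0.0
      vertex 26.5 24.6 19.0
      vertex 30.0 15.0 19.0
    endloop
  endfacet
  facet normal 0.5045 0.8634 0.0000
    outer loop
      vertex 26.5 24.6 0.0
      vertex 17.6 29.8 0.0
      vertex 17.6 29.8 19.0
    endloop
  endfacet
  facet normal 0.5045 0.8634 0.0000
    outer loop
      vertex 26.5 24.6 0.0
      vertex 17.6 29.8 19.0
      vertex 26.5 24.6 19.0
    endloop
  endfacet
  facet normal -0.1755 0.9845 0.0000
    outer loop
      vertex 17.6 29.8 0.0
      vertex 7.5 28.0 0.0
      vertex 7.5 28.0 19.0
    endloop
  endfacet
  facet normal -0.1755 0.9845 0.0000
    outer loop
      vertex 17.6 29.8 0.0
      vertex 7.5 28.0 19.0
      vertex 17.6 29.8 19.0
    endloop
  endfacet
  facet normal -0.7674 0.6411 0.0000
    outer loop
      vertex 7.5 28.0 0.0
      vertex 0.9 20.1 0.0
      vertex 0.9 20.1 19.0
    endloop
  endfacet
  facet normal -0.7674 0.6411 0.0000
    outer loop
      vertex 7.5 28.0 0.0
      vertex 0.9 20.1 19.0
      vertex 7.5 28.0 19.0
    endloop
  endfacet
  facet normal -1.0000 0.0000 0.0000
    outer loop
      vertex 0.9 20.1 0.0
      vertex 0.9 9.9 0.0
      vertex 0.9 9.9 19.0
    endloop
  endfacet
  facet normal -1.0000 0.0000 0.0000
    outer loop
      vertex 0.9 20.1 0.0
      vertex 0.9 9.9 19.0
      vertex 0.9 20.1 19.0
    endloop
  endfacet
  facet normal -0.7674 -0.6411 0.0000
    outer loop
      vertex 0.9 9.9 0.0
      vertex 7.5 2.0 0.0
      vertex 7.5 2.0 19.0
    endloop
  endfacet
  facet normal -0.7674 -0.6411 0.0000
    outer loop
      vertex 0.9 9.9 0.0
      vertex 7.5 2.0 19.0
      vertex 0.9 9.9 19.0
    endloop
  endfacet
  facet normal -0.1755 -0.9845 0.0000
    outer loop
      vertex 7.5 2.0 0.0
      vertex 17.6 0.2 0.0
      vertex 17.6 0.2 19.0
    endloop
  endfacet
  facet normal -0.1755 -0.9845 0.0000
    outer loop
      vertex 7.5 2.0 0.0
      vertex 17.6 0.2 19.0
      vertex 7.5 2.0 19.0
    endloop
  endfacet
  facet normal 0.5045 -0.8634 0.0000
    outer loop
      vertex 17.6 0.2 0.0
      vertex 26.5 5.4 0.0
      vertex 26.5 5.4 19.0
    endloop
  endfacet
  facet normal 0.5045 -0.8634 0.0000
    outer loop
      vertex 17.6 0.2 0.0
      vertex 26.5 5.4 19.0
      vertex 17.6 0.2 19.0
    endloop
  endfacet
  facet normal 0.9395 -0.3425 0.0000
    outer loop
      vertex 26.5 5.4 0.0
      vertex 30.0 15.0 0.0
      vertex 30.0 15.0 19.0
    endloop
  endfacet
  facet normal 0.9395 -0.3425 0.0000
    outer loop
      vertex 26.5 5.4 0.0
      vertex 30.0 15.0 19.0
      vertex 26.5 5.4 19.0
    endloop
  endfacet
endsolid part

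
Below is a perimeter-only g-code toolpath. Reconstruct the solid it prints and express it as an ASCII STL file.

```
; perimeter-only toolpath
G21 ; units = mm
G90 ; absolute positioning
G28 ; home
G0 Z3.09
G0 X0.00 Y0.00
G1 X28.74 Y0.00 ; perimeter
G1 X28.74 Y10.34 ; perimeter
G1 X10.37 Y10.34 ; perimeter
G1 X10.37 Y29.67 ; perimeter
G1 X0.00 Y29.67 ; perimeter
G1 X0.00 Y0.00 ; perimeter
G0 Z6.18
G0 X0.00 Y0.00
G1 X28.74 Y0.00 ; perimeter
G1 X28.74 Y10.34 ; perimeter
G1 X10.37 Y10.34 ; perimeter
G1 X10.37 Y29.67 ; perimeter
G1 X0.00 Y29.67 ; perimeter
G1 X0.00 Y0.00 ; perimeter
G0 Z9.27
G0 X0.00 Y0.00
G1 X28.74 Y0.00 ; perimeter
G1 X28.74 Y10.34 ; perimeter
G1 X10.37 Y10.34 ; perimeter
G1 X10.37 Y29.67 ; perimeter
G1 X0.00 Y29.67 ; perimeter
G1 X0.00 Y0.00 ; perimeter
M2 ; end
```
solid part
  facet normal 0.0000 0.0000 -1.0000
    outer loop
      vertex 28.74 10.34 0.00
      vertex 28.74 0.00 0.00
      vertex 0.00 0.00 0.00
    endloop
  endfacet
  facet normal 0.0000 0.0000 -1.0000
    outer loop
      vertex 10.37 10.34 0.00
      vertex 28.74 10.34 0.00
      vertex 0.00 0.00 0.00
    endloop
  endfacet
  facet normal 0.0000 0.0000 -1.0000
    outer loop
      vertex 10.37 29.67 0.00
      vertex 10.37 10.34 0.00
      vertex 0.00 0.00 0.00
    endloop
  endfacet
  facet normal 0.0000 0.0000 -1.0000
    outer loop
      vertex 0.00 29.67 0.00
      vertex 10.37 29.67 0.00
      vertex 0.00 0.00 0.00
    endloop
  endfacet
  facet normal 0.0000 0.0000 1.0000
    outer loop
      vertex 0.00 0.00 9.27
      vertex 28.74 0.00 9.27
      vertex 28.74 10.34 9.27
    endloop
  endfacet
  facet normal 0.0000 0.0000 1.0000
    outer loop
      vertex 0.00 0.00 9.27
      vertex 28.74 10.34 9.27
      vertex 10.37 10.34 9.27
    endloop
  endfacet
  facet normal 0.0000 0.0000 1.0000
    outer loop
      vertex 0.00 0.00 9.27
      vertex 10.37 10.34 9.27
      vertex 10.37 29.67 9.27
    endloop
  endfacet
  facet normal 0.0000 0.0000 1.0000
    outer loop
      vertex 0.00 0.00 9.27
      vertex 10.37 29.67 9.27
      vertex 0.00 29.67 9.27
    endloop
  endfacet
  facet normal 0.0000 -1.0000 0.0000
    outer loop
      vertex 0.00 0.00 0.00
      vertex 28.74 0.00 0.00
      vertex 28.74 0.00 9.27
    endloop
  endfacet
  facet normal 0.0000 -1.0000 0.0000
    outer loop
      vertex 0.00 0.00 0.00
      vertex 28.74 0.00 9.27
      vertex 0.00 0.00 9.27
    endloop
  endfacet
  facet normal 1.0000 0.0000 0.0000
    outer loop
      vertex 28.74 0.00 0.00
      vertex 28.74 10.34 0.00
      vertex 28.74 10.34 9.27
    endloop
  endfacet
  facet normal 1.0000 0.0000 0.0000
    outer loop
      vertex 28.74 0.00 0.00
      vertex 28.74 10.34 9.27
      vertex 28.74 0.00 9.27
    endloop
  endfacet
  facet normal 0.0000 1.0000 0.0000
    outer loop
      vertex 28.74 10.34 0.00
      vertex 10.37 10.34 0.00
      vertex 10.37 10.34 9.27
    endloop
  endfacet
  facet normal 0.0000 1.0000 0.0000
    outer loop
      vertex 28.74 10.34 0.00
      vertex 10.37 10.34 9.27
      vertex 28.74 10.34 9.27
    endloop
  endfacet
  facet normal 1.0000 0.0000 0.0000
    outer loop
      vertex 10.37 10.34 0.00
      vertex 10.37 29.67 0.00
      vertex 10.37 29.67 9.27
    endloop
  endfacet
  facet normal 1.0000 0.0000 0.0000
    outer loop
      vertex 10.37 10.34 0.00
      vertex 10.37 29.67 9.27
      vertex 10.37 10.34 9.27
    endloop
  endfacet
  facet normal 0.0000 1.0000 0.0000
    outer loop
      vertex 10.37 29.67 0.00
      vertex 0.00 29.67 0.00
      vertex 0.00 29.67 9.27
    endloop
  endfacet
  facet normal 0.0000 1.0000 0.0000
    outer loop
      vertex 10.37 29.67 0.00
      vertex 0.00 29.67 9.27
      vertex 10.37 29.67 9.27
    endloop
  endfacet
  facet normal -1.0000 0.0000 0.0000
    outer loop
      vertex 0.00 29.67 0.00
      vertex 0.00 0.00 0.00
      vertex 0.00 0.00 9.27
    endloop
  endfacet
  facet normal -1.0000 0.0000 0.0000
    outer loop
      vertex 0.00 29.67 0.00
      vertex 0.00 0.00 9.27
      vertex 0.00 29.67 9.27
    endloop
  endfacet
endsolid part

The G0 Z moves step by Δz≈3.09 mm. Every layer's G1 loop is the same polygon, so the solid is a straight extrusion of it from z=0 to z≈9.27. Closing with flat bottom and top caps and triangulating gives 20 facets — an L-shaped prism: outer 28.7 × 29.7 mm, arm thicknesses ≈ 10.3 mm (horizontal) and 10.4 mm (vertical), extruded 9.27 mm in z.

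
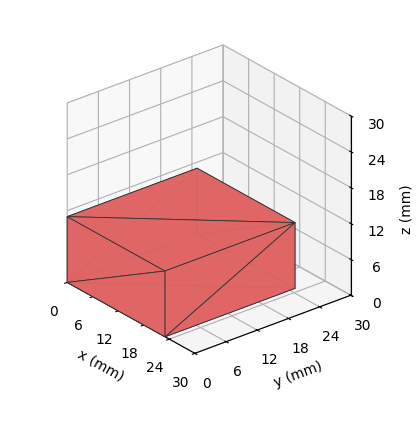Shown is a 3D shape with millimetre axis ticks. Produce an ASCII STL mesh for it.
Reading the render: the shape is a rectangular box, roughly 23 × 25 mm footprint and 11 mm tall (dimensions read to the nearest mm from the axis ticks). For the STL, each face is triangulated and given an outward normal.

solid part
  facet normal 0.0000 0.0000 -1.0000
    outer loop
      vertex 23.000 25.000 0.000
      vertex 23.000 0.000 0.000
      vertex 0.000 0.000 0.000
    endloop
  endfacet
  facet normal 0.0000 0.0000 -1.0000
    outer loop
      vertex 0.000 25.000 0.000
      vertex 23.000 25.000 0.000
      vertex 0.000 0.000 0.000
    endloop
  endfacet
  facet normal 0.0000 0.0000 1.0000
    outer loop
      vertex 0.000 0.000 11.000
      vertex 23.000 0.000 11.000
      vertex 23.000 25.000 11.000
    endloop
  endfacet
  facet normal 0.0000 0.0000 1.0000
    outer loop
      vertex 0.000 0.000 11.000
      vertex 23.000 25.000 11.000
      vertex 0.000 25.000 11.000
    endloop
  endfacet
  facet normal 0.0000 -1.0000 0.0000
    outer loop
      vertex 0.000 0.000 0.000
      vertex 23.000 0.000 0.000
      vertex 23.000 0.000 11.000
    endloop
  endfacet
  facet normal 0.0000 -1.0000 0.0000
    outer loop
      vertex 0.000 0.000 0.000
      vertex 23.000 0.000 11.000
      vertex 0.000 0.000 11.000
    endloop
  endfacet
  facet normal 0.0000 1.0000 0.0000
    outer loop
      vertex 23.000 25.000 11.000
      vertex 23.000 25.000 0.000
      vertex 0.000 25.000 0.000
    endloop
  endfacet
  facet normal 0.0000 1.0000 0.0000
    outer loop
      vertex 0.000 25.000 11.000
      vertex 23.000 25.000 11.000
      vertex 0.000 25.000 0.000
    endloop
  endfacet
  facet normal -1.0000 0.0000 0.0000
    outer loop
      vertex 0.000 25.000 11.000
      vertex 0.000 25.000 0.000
      vertex 0.000 0.000 0.000
    endloop
  endfacet
  facet normal -1.0000 0.0000 0.0000
    outer loop
      vertex 0.000 0.000 11.000
      vertex 0.000 25.000 11.000
      vertex 0.000 0.000 0.000
    endloop
  endfacet
  facet normal 1.0000 0.0000 0.0000
    outer loop
      vertex 23.000 0.000 0.000
      vertex 23.000 25.000 0.000
      vertex 23.000 25.000 11.000
    endloop
  endfacet
  facet normal 1.0000 0.0000 0.0000
    outer loop
      vertex 23.000 0.000 0.000
      vertex 23.000 25.000 11.000
      vertex 23.000 0.000 11.000
    endloop
  endfacet
endsolid part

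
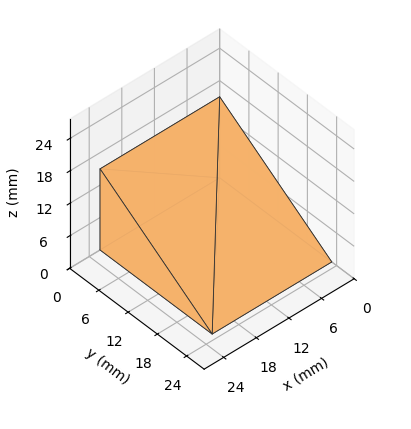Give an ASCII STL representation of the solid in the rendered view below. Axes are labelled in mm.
Reading the render: the shape is a wedge (ramp): 22 × 23 mm base, rising to 15 mm along the y=0 edge and sloping linearly to z=0 at y=23 (dimensions read to the nearest mm from the axis ticks). For the STL, each face is triangulated and given an outward normal.

solid part
  facet normal 0.0000 0.0000 -1.0000
    outer loop
      vertex 22.00 23.00 0.00
      vertex 22.00 0.00 0.00
      vertex 0.00 0.00 0.00
    endloop
  endfacet
  facet normal 0.0000 0.0000 -1.0000
    outer loop
      vertex 0.00 23.00 0.00
      vertex 22.00 23.00 0.00
      vertex 0.00 0.00 0.00
    endloop
  endfacet
  facet normal 0.0000 -1.0000 0.0000
    outer loop
      vertex 0.00 0.00 0.00
      vertex 22.00 0.00 0.00
      vertex 22.00 0.00 15.00
    endloop
  endfacet
  facet normal 0.0000 -1.0000 0.0000
    outer loop
      vertex 0.00 0.00 0.00
      vertex 22.00 0.00 15.00
      vertex 0.00 0.00 15.00
    endloop
  endfacet
  facet normal 0.0000 0.5463 0.8376
    outer loop
      vertex 0.00 0.00 15.00
      vertex 22.00 0.00 15.00
      vertex 22.00 23.00 0.00
    endloop
  endfacet
  facet normal 0.0000 0.5463 0.8376
    outer loop
      vertex 0.00 0.00 15.00
      vertex 22.00 23.00 0.00
      vertex 0.00 23.00 0.00
    endloop
  endfacet
  facet normal -1.0000 0.0000 0.0000
    outer loop
      vertex 0.00 0.00 15.00
      vertex 0.00 23.00 0.00
      vertex 0.00 0.00 0.00
    endloop
  endfacet
  facet normal 1.0000 0.0000 0.0000
    outer loop
      vertex 22.00 0.00 0.00
      vertex 22.00 23.00 0.00
      vertex 22.00 0.00 15.00
    endloop
  endfacet
endsolid part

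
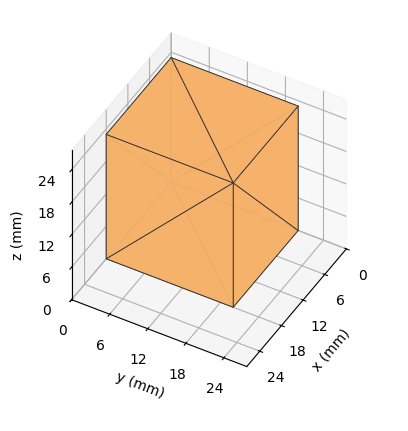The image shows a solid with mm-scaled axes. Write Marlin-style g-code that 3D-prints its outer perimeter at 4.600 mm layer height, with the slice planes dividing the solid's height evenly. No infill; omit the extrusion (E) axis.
Reading the render: the shape is a rectangular box, roughly 18 × 20 mm footprint and 23 mm tall (dimensions read to the nearest mm from the axis ticks). For the g-code, the solid's height is divided into equal slices at the stated Δz and each level perimeter traced with G1 moves after a G0 lift.

; perimeter-only toolpath
G21 ; units = mm
G90 ; absolute positioning
G28 ; home
; layer 1
G0 Z4.600
G0 X0.000 Y0.000
G1 X18.000 Y0.000
G1 X18.000 Y20.000
G1 X0.000 Y20.000
G1 X0.000 Y0.000
; layer 2
G0 Z9.200
G0 X0.000 Y0.000
G1 X18.000 Y0.000
G1 X18.000 Y20.000
G1 X0.000 Y20.000
G1 X0.000 Y0.000
; layer 3
G0 Z13.800
G0 X0.000 Y0.000
G1 X18.000 Y0.000
G1 X18.000 Y20.000
G1 X0.000 Y20.000
G1 X0.000 Y0.000
; layer 4
G0 Z18.400
G0 X0.000 Y0.000
G1 X18.000 Y0.000
G1 X18.000 Y20.000
G1 X0.000 Y20.000
G1 X0.000 Y0.000
; layer 5
G0 Z23.000
G0 X0.000 Y0.000
G1 X18.000 Y0.000
G1 X18.000 Y20.000
G1 X0.000 Y20.000
G1 X0.000 Y0.000
M2 ; end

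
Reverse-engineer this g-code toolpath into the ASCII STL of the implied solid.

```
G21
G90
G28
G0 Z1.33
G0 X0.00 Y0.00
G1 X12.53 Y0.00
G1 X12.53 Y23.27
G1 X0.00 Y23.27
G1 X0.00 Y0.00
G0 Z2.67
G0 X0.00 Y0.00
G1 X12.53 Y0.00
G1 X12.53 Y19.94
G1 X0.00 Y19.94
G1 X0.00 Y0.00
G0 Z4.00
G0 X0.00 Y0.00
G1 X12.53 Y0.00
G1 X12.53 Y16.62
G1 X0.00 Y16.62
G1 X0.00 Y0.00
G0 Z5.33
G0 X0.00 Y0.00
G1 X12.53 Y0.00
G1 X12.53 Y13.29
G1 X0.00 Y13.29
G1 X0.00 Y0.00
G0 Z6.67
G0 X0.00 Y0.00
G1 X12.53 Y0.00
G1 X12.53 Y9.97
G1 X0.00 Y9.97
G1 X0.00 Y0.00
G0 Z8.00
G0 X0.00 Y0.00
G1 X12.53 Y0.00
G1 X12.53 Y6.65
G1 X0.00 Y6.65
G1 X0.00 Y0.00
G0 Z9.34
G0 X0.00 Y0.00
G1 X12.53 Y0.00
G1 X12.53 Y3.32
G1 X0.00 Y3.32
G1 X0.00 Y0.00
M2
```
solid part
  facet normal 0.0000 0.0000 -1.0000
    outer loop
      vertex 12.53 26.59 0.00
      vertex 12.53 0.00 0.00
      vertex 0.00 0.00 0.00
    endloop
  endfacet
  facet normal 0.0000 0.0000 -1.0000
    outer loop
      vertex 0.00 26.59 0.00
      vertex 12.53 26.59 0.00
      vertex 0.00 0.00 0.00
    endloop
  endfacet
  facet normal 0.0000 -1.0000 0.0000
    outer loop
      vertex 0.00 0.00 0.00
      vertex 12.53 0.00 0.00
      vertex 12.53 0.00 10.67
    endloop
  endfacet
  facet normal 0.0000 -1.0000 0.0000
    outer loop
      vertex 0.00 0.00 0.00
      vertex 12.53 0.00 10.67
      vertex 0.00 0.00 10.67
    endloop
  endfacet
  facet normal 0.0000 0.3724 0.9281
    outer loop
      vertex 0.00 0.00 10.67
      vertex 12.53 0.00 10.67
      vertex 12.53 26.59 0.00
    endloop
  endfacet
  facet normal 0.0000 0.3724 0.9281
    outer loop
      vertex 0.00 0.00 10.67
      vertex 12.53 26.59 0.00
      vertex 0.00 26.59 0.00
    endloop
  endfacet
  facet normal -1.0000 0.0000 0.0000
    outer loop
      vertex 0.00 0.00 10.67
      vertex 0.00 26.59 0.00
      vertex 0.00 0.00 0.00
    endloop
  endfacet
  facet normal 1.0000 0.0000 0.0000
    outer loop
      vertex 12.53 0.00 0.00
      vertex 12.53 26.59 0.00
      vertex 12.53 0.00 10.67
    endloop
  endfacet
endsolid part

The G0 Z moves step by Δz≈1.33 mm. The G1 loops shrink linearly with z, so the solid tapers from its base footprint up to z≈10.7. Closing with a flat bottom cap and the tapered top and triangulating gives 8 facets — a wedge (ramp): 12.5 × 26.6 mm base, rising to 10.7 mm along the y=0 edge and sloping linearly to z=0 at y=26.6.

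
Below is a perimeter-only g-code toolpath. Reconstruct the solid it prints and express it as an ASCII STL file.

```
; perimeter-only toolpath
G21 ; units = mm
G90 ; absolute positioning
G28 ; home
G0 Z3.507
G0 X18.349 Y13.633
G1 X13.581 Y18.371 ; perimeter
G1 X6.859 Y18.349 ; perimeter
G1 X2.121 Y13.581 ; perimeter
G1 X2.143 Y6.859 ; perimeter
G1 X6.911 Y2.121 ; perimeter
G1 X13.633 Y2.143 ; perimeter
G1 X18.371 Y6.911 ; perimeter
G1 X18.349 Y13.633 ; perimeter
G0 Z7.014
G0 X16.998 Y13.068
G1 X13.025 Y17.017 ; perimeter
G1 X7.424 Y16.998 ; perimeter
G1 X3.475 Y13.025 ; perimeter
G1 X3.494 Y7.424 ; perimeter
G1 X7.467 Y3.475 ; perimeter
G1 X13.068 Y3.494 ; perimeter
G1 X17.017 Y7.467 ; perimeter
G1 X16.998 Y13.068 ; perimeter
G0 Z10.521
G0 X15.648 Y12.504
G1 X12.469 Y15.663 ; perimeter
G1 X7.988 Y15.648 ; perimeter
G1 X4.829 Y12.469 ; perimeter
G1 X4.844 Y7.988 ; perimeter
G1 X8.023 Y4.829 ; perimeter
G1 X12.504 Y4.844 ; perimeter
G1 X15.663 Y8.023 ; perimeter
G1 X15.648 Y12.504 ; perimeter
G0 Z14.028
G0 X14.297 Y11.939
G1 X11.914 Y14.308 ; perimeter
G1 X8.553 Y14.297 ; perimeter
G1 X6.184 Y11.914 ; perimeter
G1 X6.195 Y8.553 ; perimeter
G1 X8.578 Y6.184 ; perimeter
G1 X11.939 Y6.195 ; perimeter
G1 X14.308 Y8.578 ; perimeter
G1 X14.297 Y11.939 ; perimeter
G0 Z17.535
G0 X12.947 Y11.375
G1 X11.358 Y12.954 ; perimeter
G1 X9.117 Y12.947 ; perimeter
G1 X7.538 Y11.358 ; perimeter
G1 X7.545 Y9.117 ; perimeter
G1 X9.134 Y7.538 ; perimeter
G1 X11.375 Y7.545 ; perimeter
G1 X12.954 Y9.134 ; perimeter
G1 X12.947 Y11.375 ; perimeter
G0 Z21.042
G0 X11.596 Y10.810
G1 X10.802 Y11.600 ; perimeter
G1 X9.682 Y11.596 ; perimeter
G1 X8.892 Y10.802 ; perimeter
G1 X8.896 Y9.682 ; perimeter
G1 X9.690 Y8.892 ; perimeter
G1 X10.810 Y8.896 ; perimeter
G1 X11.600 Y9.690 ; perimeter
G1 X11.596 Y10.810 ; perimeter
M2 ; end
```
solid part
  facet normal 0.0000 0.0000 -1.0000
    outer loop
      vertex 6.295 19.699 0.000
      vertex 14.137 19.725 0.000
      vertex 19.699 14.197 0.000
    endloop
  endfacet
  facet normal 0.0000 0.0000 -1.0000
    outer loop
      vertex 0.767 14.137 0.000
      vertex 6.295 19.699 0.000
      vertex 19.699 14.197 0.000
    endloop
  endfacet
  facet normal 0.0000 0.0000 -1.0000
    outer loop
      vertex 0.793 6.295 0.000
      vertex 0.767 14.137 0.000
      vertex 19.699 14.197 0.000
    endloop
  endfacet
  facet normal 0.0000 0.0000 -1.0000
    outer loop
      vertex 6.355 0.767 0.000
      vertex 0.793 6.295 0.000
      vertex 19.699 14.197 0.000
    endloop
  endfacet
  facet normal 0.0000 0.0000 -1.0000
    outer loop
      vertex 14.197 0.793 0.000
      vertex 6.355 0.767 0.000
      vertex 19.699 14.197 0.000
    endloop
  endfacet
  facet normal 0.0000 0.0000 -1.0000
    outer loop
      vertex 19.725 6.355 0.000
      vertex 14.197 0.793 0.000
      vertex 19.699 14.197 0.000
    endloop
  endfacet
  facet normal 0.6577 0.6618 0.3598
    outer loop
      vertex 19.699 14.197 0.000
      vertex 14.137 19.725 0.000
      vertex 10.246 10.246 24.549
    endloop
  endfacet
  facet normal -0.0031 0.9330 0.3598
    outer loop
      vertex 14.137 19.725 0.000
      vertex 6.295 19.699 0.000
      vertex 10.246 10.246 24.549
    endloop
  endfacet
  facet normal -0.6618 0.6577 0.3598
    outer loop
      vertex 6.295 19.699 0.000
      vertex 0.767 14.137 0.000
      vertex 10.246 10.246 24.549
    endloop
  endfacet
  facet normal -0.9330 -0.0031 0.3598
    outer loop
      vertex 0.767 14.137 0.000
      vertex 0.793 6.295 0.000
      vertex 10.246 10.246 24.549
    endloop
  endfacet
  facet normal -0.6577 -0.6618 0.3598
    outer loop
      vertex 0.793 6.295 0.000
      vertex 6.355 0.767 0.000
      vertex 10.246 10.246 24.549
    endloop
  endfacet
  facet normal 0.0031 -0.9330 0.3598
    outer loop
      vertex 6.355 0.767 0.000
      vertex 14.197 0.793 0.000
      vertex 10.246 10.246 24.549
    endloop
  endfacet
  facet normal 0.6618 -0.6577 0.3598
    outer loop
      vertex 14.197 0.793 0.000
      vertex 19.725 6.355 0.000
      vertex 10.246 10.246 24.549
    endloop
  endfacet
  facet normal 0.9330 0.0031 0.3598
    outer loop
      vertex 19.725 6.355 0.000
      vertex 19.699 14.197 0.000
      vertex 10.246 10.246 24.549
    endloop
  endfacet
endsolid part

The G0 Z moves step by Δz≈3.507 mm. The G1 loops shrink linearly with z, so the solid tapers from its base footprint up to z≈24.5. Closing with a flat bottom cap and the tapered top and triangulating gives 14 facets — a regular 8-sided pyramid, base circumscribed radius ≈ 10.2 mm, apex at z ≈ 24.5 mm.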